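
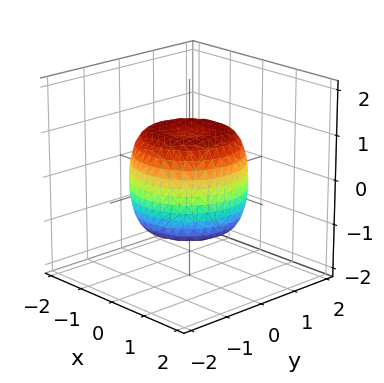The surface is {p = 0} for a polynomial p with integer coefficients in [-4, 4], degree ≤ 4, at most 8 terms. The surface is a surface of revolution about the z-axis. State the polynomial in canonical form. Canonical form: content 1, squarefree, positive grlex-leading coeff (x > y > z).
x^4 + 2*x^2*y^2 + y^4 - x^2 - y^2 + z^2 - 1

First, the degree is 4 — the shape is more complex than any degree-3 surface.
Next, by symmetry, every cross-section ⟂ z is a circle, so x, y appear only via x² + y².
Then, from the visible intercepts: a circular section at z = 0 has radius between 1 and 2; among the integer gridlines, it crosses the z-axis at z ∈ {-1, 1}.
Finally, putting this together gives p.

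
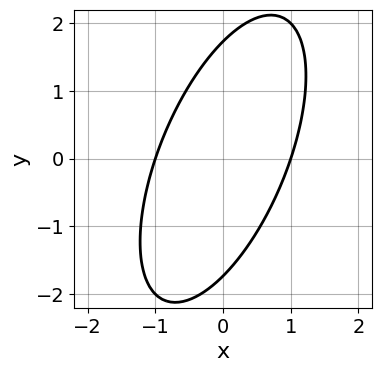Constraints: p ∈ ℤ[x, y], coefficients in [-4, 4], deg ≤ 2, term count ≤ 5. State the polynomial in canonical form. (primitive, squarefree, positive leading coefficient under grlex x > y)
The degree is 2 — no degree-1 curve has this shape.
From the visible intercepts: among the integer gridlines, it crosses the x-axis at x ∈ {-1, 1}.
Together with the visible shape, these determine p as stated.

3*x^2 - 2*x*y + y^2 - 3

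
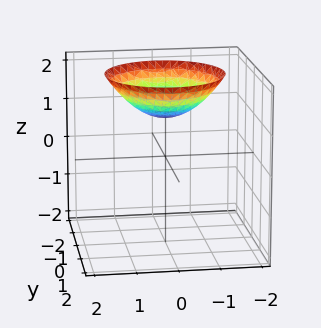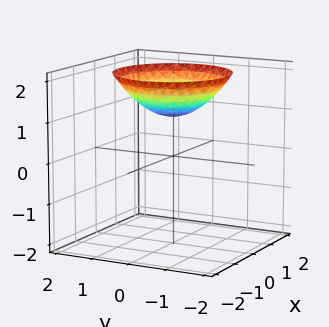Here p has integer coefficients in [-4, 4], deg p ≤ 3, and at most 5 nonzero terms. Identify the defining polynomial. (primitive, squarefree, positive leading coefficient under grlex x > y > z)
1. Degree: a generic line meets the surface in up to 2 points, so deg p = 2.
2. By symmetry, the surface is invariant under rotation about z: p = q(x² + y², z).
3. From the axis intercepts and sections: no x-intercept at any integer in the box; it misses every integer gridline on the y-axis.
4. Assembling these constraints gives the stated polynomial.

x^2 + y^2 - 2*z + 2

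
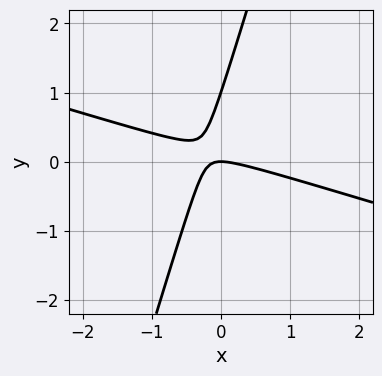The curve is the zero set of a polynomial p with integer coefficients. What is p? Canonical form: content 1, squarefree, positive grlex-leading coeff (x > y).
x^2 + 3*x*y - y^2 + y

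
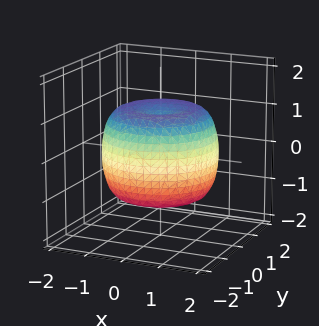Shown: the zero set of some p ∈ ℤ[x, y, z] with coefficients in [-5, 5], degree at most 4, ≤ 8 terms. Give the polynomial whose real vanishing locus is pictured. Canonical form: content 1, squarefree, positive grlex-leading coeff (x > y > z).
(a) The degree is 4 — a generic line meets the surface in up to 4 points.
(b) Symmetries: the surface is invariant under rotation about z: p = q(x² + y², z).
(c) From the visible intercepts: among the integer gridlines, it crosses the z-axis at z ∈ {-1, 1}; a circular section at z = 1 has radius between 1 and 2.
(d) Solving for integer coefficients yields p as stated.

2*x^4 + 4*x^2*y^2 + 2*y^4 - 3*x^2 - 3*y^2 + 3*z^2 - 3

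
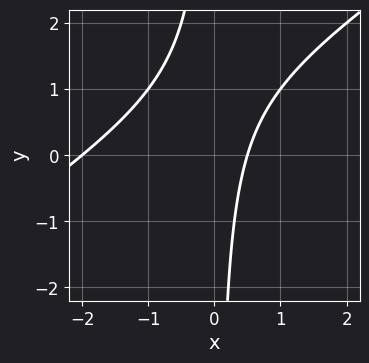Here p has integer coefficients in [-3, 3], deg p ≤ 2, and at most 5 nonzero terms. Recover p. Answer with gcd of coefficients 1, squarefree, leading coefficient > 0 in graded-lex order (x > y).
The degree is 2 — the shape is more complex than any degree-1 curve.
Reading off the gridlines: no y-intercept at any integer in the box; it crosses the x-axis at the gridline x = -2.
Assembling these constraints gives the stated polynomial.

2*x^2 - 3*x*y + 3*x - 2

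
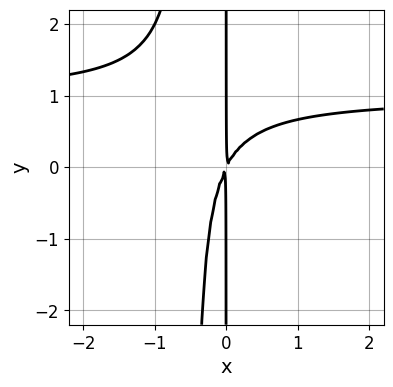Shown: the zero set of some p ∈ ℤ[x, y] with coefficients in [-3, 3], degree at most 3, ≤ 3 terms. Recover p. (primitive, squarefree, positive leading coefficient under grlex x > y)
(a) deg p = 3.
(b) From the visible intercepts: every point of the y-axis in the box is on the curve.
(c) Assembling these constraints gives the stated polynomial.

2*x^2*y - 2*x^2 + x*y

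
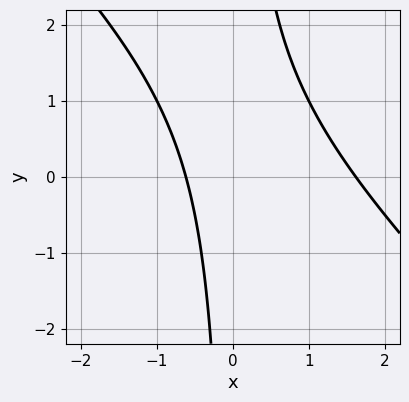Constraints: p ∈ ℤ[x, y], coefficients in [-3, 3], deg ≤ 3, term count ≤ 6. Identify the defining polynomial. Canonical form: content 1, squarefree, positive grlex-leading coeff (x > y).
x^2 + x*y - x - 1

(a) Degree: no degree-1 curve has this shape, so deg p = 2.
(b) From the axis intercepts and sections: the curve avoids every integer y-axis point in the box.
(c) Matching integer coefficients to the picture gives p.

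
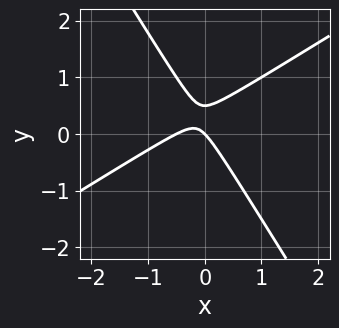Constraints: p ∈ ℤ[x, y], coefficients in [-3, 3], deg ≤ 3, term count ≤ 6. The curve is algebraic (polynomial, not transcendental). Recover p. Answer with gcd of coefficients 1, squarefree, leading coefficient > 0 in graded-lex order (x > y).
1. deg p = 2.
2. Checking where it meets the axes: one x-axis crossing is at x = 0; it crosses the y-axis at the gridline y = 0.
3. Fitting integer coefficients to these (and the overall shape) gives p.

2*x^2 - 2*x*y - 2*y^2 + x + y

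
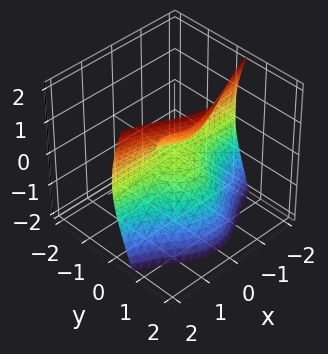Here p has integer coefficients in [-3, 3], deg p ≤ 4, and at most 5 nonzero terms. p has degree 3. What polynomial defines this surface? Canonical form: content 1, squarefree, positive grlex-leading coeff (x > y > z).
3*x^2*y + y^3 + y*z^2 - 2*z^2 + z

Degree: a generic line meets the surface in up to 3 points, so deg p = 3.
Observable constraints: it crosses the y-axis at the gridline y = 0; every point of the x-axis in the box is on the surface.
Fitting integer coefficients to these (and the overall shape) gives p.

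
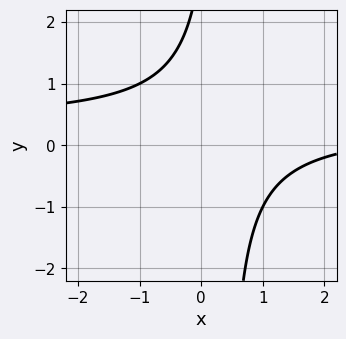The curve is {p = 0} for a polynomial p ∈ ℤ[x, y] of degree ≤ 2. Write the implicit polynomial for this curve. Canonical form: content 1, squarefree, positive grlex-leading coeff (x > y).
1. deg p = 2.
2. From the axis intercepts and sections: no x-intercept at any integer in the box; it misses every integer gridline on the y-axis.
3. Assembling these constraints gives the stated polynomial.

3*x*y - x - y + 3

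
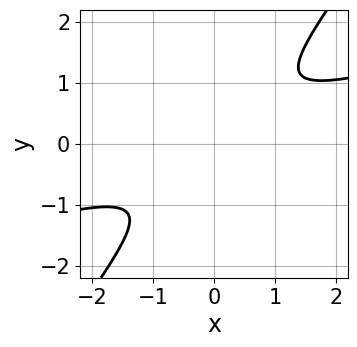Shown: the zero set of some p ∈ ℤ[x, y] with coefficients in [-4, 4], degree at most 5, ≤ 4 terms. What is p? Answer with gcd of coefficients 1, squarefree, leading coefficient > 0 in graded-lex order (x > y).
The degree is 4 — no degree-3 curve has this shape.
The integer polynomial consistent with all of this is the stated p.

x^4 - 3*x^3*y + y^4 + 2*x^2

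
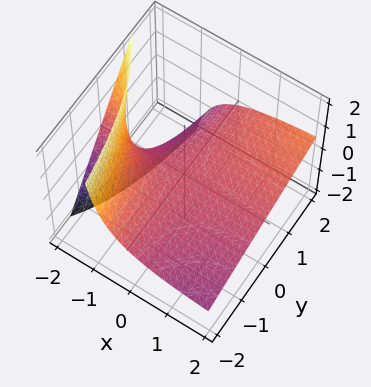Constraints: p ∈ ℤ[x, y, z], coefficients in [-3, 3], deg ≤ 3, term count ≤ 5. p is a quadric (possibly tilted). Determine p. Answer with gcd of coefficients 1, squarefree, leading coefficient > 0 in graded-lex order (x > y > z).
x*y - 2*x*z - 3*z

1. Degree: no degree-1 surface has this shape, so deg p = 2.
2. Observable constraints: every point of the x-axis in the box is on the surface; it crosses the z-axis at the gridline z = 0; the visible y-axis segment lies entirely on the surface.
3. Fitting integer coefficients to these (and the overall shape) gives p.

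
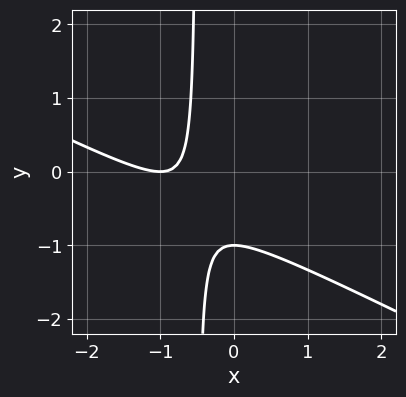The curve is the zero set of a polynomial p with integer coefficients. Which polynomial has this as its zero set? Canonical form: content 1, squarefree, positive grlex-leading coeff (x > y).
First, degree: no degree-1 curve has this shape, so deg p = 2.
Then, from the visible intercepts: one y-axis crossing is at y = -1; it meets the x-axis at x = -1 (among the integer gridlines).
Finally, matching integer coefficients to the picture gives p.

x^2 + 2*x*y + 2*x + y + 1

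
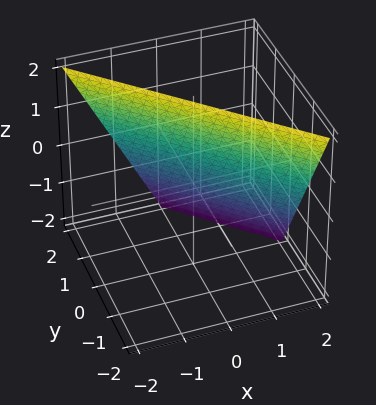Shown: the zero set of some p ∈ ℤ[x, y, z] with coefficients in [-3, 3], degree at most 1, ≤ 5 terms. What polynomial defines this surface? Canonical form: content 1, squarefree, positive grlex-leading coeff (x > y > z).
2*x + 2*y + z - 2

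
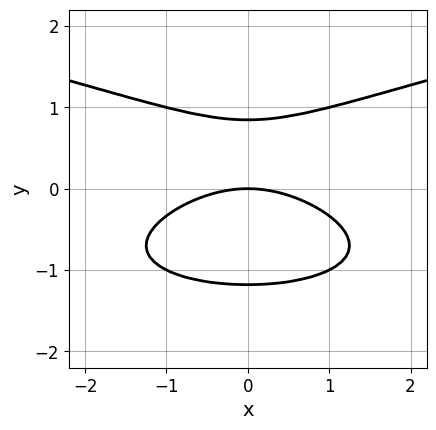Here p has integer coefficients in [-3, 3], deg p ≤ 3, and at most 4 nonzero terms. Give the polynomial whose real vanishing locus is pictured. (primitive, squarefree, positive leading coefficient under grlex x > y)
(a) deg p = 3. A generic line meets the curve in up to 3 points.
(b) Symmetries: mirror symmetry x ↦ −x ⇒ only even powers of x.
(c) Checking where it meets the axes: it meets the x-axis at x = 0 (among the integer gridlines); one y-axis crossing is at y = 0.
(d) Fitting integer coefficients to these (and the overall shape) gives p.

3*y^3 - x^2 + y^2 - 3*y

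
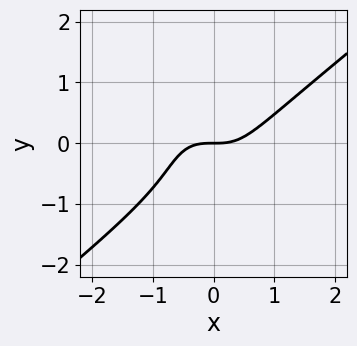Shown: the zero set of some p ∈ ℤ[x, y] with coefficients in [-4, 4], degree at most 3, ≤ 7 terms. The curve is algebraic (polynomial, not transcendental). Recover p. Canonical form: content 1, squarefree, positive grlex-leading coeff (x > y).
(a) deg p = 3.
(b) Reading off the gridlines: it crosses the x-axis at the gridline x = 0; it meets the y-axis at y = 0 (among the integer gridlines).
(c) Fitting integer coefficients to these (and the overall shape) gives p.

3*x^3 - 3*x*y^2 - 2*y^3 - 3*y^2 - 3*y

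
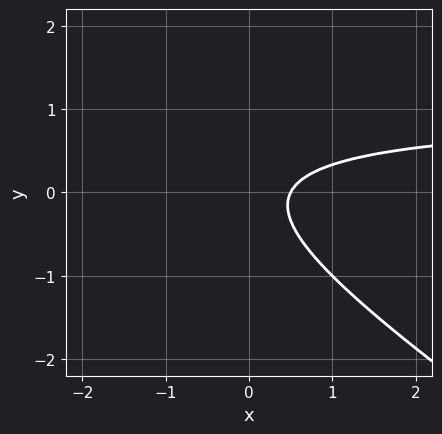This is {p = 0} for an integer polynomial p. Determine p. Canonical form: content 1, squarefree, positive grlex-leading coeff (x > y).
2*x*y + 3*y^2 - 2*x + 1

1. The degree is 2 — the shape is more complex than any degree-1 curve.
2. Observable constraints: the curve avoids every integer y-axis point in the box.
3. Assembling these constraints gives the stated polynomial.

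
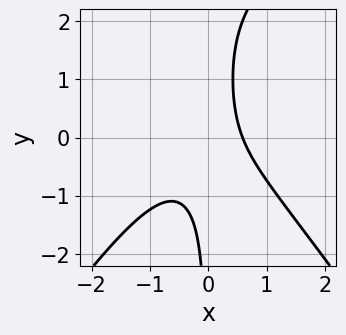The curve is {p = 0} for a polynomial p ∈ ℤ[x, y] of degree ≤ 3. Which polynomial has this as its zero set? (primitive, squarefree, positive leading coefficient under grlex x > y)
2*x^3 - x*y^2 + 2*x*y + x - 1

(a) The degree is 3 — no degree-2 curve has this shape.
(b) From the axis intercepts and sections: no y-intercept at any integer in the box.
(c) Fitting integer coefficients to these (and the overall shape) gives p.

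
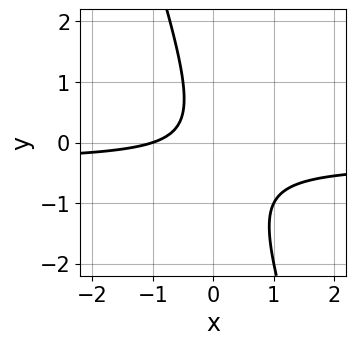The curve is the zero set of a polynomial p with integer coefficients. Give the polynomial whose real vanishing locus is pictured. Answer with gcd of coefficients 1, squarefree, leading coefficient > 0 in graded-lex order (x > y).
1. Degree: the shape is more complex than any degree-1 curve, so deg p = 2.
2. From the axis intercepts and sections: it meets the x-axis at x = -1 (among the integer gridlines); no y-intercept at any integer in the box.
3. The integer polynomial consistent with all of this is the stated p.

3*x*y + y^2 + x + 1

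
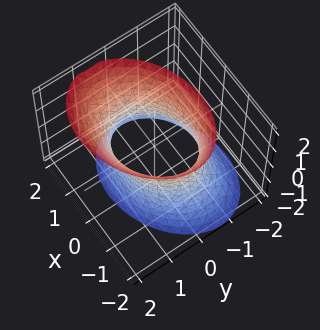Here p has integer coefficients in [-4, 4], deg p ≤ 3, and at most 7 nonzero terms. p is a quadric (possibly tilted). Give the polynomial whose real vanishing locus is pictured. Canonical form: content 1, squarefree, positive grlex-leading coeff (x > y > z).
2*x^2 - x*y + 3*y^2 - y*z - z^2 - 3

First, the degree is 2 — the shape is more complex than any degree-1 surface.
Then, from the visible intercepts: the surface avoids every integer z-axis point in the box; the y-axis gridline crossings are at y ∈ {-1, 1}.
Finally, together with the visible shape, these determine p as stated.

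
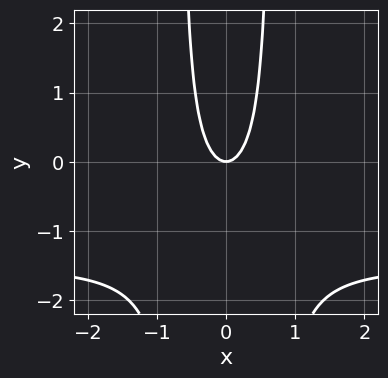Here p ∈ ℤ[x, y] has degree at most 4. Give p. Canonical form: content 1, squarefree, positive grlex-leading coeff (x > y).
2*x^2*y + 3*x^2 - y

The degree is 3 — the shape is more complex than any degree-2 curve.
Symmetries: the x ↦ −x reflection is a symmetry, so x appears only in even powers.
Against the integer gridlines: it crosses the x-axis at the gridline x = 0; it crosses the y-axis at the gridline y = 0.
Assembling these constraints gives the stated polynomial.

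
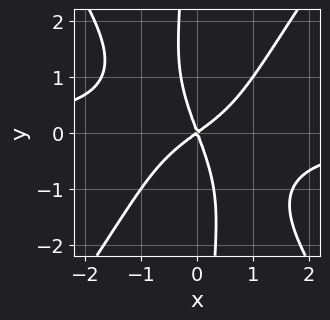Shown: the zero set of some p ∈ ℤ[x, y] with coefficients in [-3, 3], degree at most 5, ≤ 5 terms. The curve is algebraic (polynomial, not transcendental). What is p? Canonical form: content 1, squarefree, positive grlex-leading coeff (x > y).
(a) Degree: no degree-3 curve has this shape, so deg p = 4.
(b) Against the integer gridlines: one x-axis crossing is at x = 0; it crosses the y-axis at the gridline y = 0.
(c) Assembling these constraints gives the stated polynomial.

2*x^3*y - x*y^3 + 2*x^2 - 2*x*y - y^2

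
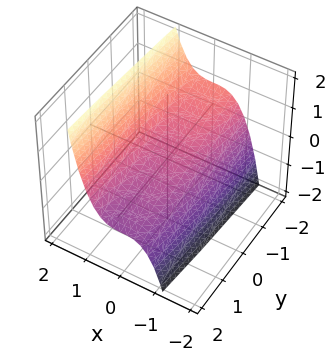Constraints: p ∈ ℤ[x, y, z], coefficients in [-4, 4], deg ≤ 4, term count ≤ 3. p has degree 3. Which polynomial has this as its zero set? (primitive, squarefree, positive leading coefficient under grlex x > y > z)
3*x^3 - y - 3*z

1. Degree: no degree-2 surface has this shape, so deg p = 3.
2. Checking where it meets the axes: it meets the x-axis at x = 0 (among the integer gridlines); it meets the y-axis at y = 0 (among the integer gridlines); one z-axis crossing is at z = 0.
3. Assembling these constraints gives the stated polynomial.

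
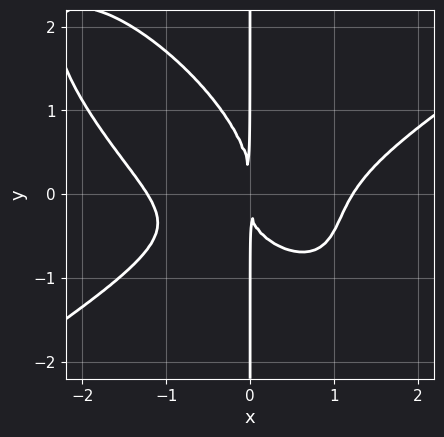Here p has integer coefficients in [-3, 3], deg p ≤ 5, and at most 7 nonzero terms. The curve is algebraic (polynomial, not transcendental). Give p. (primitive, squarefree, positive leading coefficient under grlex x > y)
2*x^4 - 3*x^2*y^2 - 3*x*y^3 - 3*x^2*y - 3*x^2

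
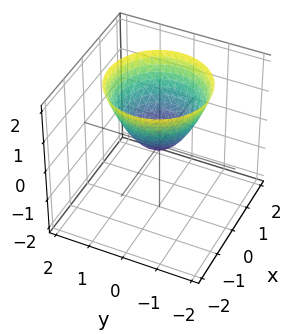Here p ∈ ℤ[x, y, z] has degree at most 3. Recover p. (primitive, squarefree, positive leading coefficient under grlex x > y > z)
x^2 + y^2 - z

(a) The degree is 2 — a single bowl opening along one axis; a quadric.
(b) Symmetries: the z-axis is an axis of rotation, so x and y enter only as x² + y².
(c) Observable constraints: one z-axis crossing is at z = 0; a circular section at z = 2 has radius between 1 and 2; it crosses the y-axis at the gridline y = 0; it crosses the x-axis at the gridline x = 0.
(d) Matching integer coefficients to the picture gives p.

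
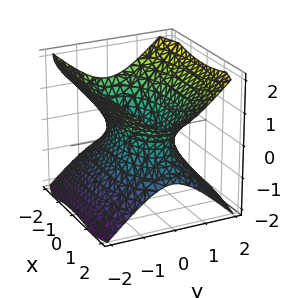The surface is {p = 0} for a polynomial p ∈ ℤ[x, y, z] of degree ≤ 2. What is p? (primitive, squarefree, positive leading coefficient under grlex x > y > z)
x^2 + 3*y^2 - 3*z^2 - 2

(a) The degree is 2 — one connected sheet with a waist; a quadric.
(b) Symmetries: mirror symmetry y ↦ −y ⇒ only even powers of y; it's symmetric under z → −z, forcing even powers of z; it's symmetric under x → −x, forcing even powers of x.
(c) Reading off the gridlines: the surface avoids every integer z-axis point in the box.
(d) Putting this together gives p.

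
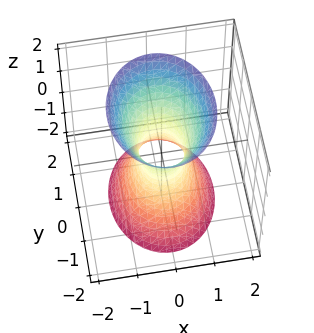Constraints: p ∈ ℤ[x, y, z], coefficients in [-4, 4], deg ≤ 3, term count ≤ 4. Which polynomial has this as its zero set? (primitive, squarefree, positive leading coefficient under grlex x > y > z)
(a) Degree: one connected sheet with a waist; a quadric, so deg p = 2.
(b) Symmetries: mirror symmetry y ↦ −y ⇒ only even powers of y; the x ↦ −x reflection is a symmetry, so x appears only in even powers; it's symmetric under z → −z, forcing even powers of z.
(c) From the axis intercepts and sections: the surface avoids every integer z-axis point in the box.
(d) These observations pin down the coefficients.

3*x^2 + 2*y^2 - z^2 - 1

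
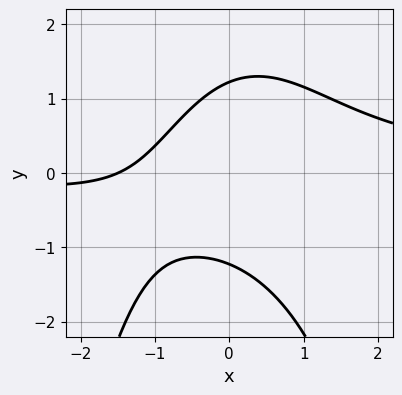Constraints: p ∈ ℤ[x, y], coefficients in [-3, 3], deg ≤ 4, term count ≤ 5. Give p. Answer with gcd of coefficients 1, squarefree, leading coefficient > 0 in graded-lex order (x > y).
2*x^2*y + 2*y^2 - 2*x - 3

deg p = 3. A generic line meets the curve in up to 3 points.
The integer polynomial consistent with all of this is the stated p.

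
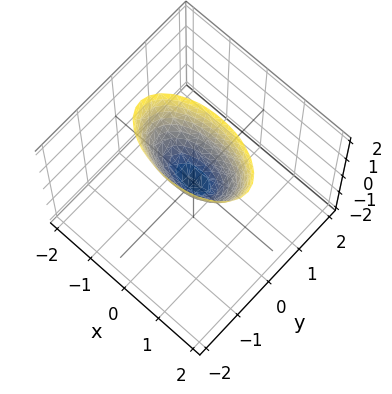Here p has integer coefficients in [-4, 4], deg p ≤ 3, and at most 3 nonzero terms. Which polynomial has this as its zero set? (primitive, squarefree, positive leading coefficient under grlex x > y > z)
x^2 + 3*y^2 - z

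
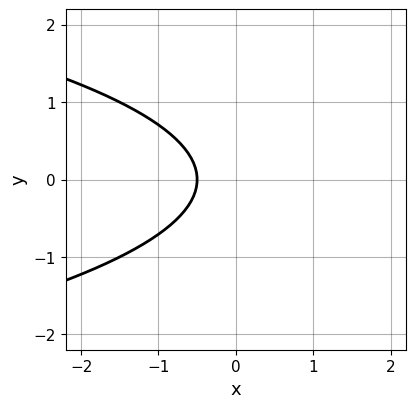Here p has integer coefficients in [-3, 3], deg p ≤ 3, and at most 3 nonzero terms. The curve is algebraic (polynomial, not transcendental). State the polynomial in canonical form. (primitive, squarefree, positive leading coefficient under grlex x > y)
2*y^2 + 2*x + 1

1. Degree: a generic line meets the curve in up to 2 points, so deg p = 2.
2. Symmetries: it's symmetric under y → −y, forcing even powers of y.
3. Against the integer gridlines: the curve avoids every integer y-axis point in the box.
4. These observations pin down the coefficients.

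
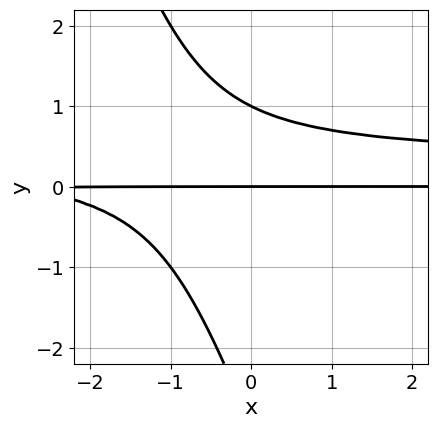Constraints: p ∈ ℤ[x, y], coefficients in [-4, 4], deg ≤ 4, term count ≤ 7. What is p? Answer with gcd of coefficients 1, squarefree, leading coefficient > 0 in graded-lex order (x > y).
(a) deg p = 3. The shape is more complex than any degree-2 curve.
(b) From the visible intercepts: the y-axis gridline crossings are at y ∈ {0, 1}; every point of the x-axis in the box is on the curve.
(c) Matching integer coefficients to the picture gives p.

3*x*y^2 + y^3 - x*y + 2*y^2 - 3*y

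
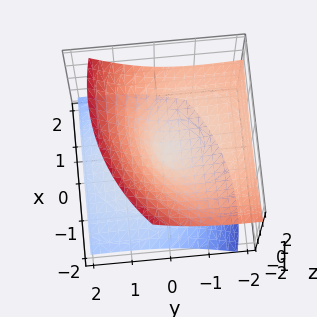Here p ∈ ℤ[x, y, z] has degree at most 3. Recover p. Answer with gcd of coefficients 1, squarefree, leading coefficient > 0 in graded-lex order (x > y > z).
1. The picture has 2 separate pieces.
2. Degree: no degree-1 surface has this shape, so deg p = 2.
3. Against the integer gridlines: it crosses the y-axis at the gridline y = 0; it meets the x-axis at x = 0 (among the integer gridlines); it meets the z-axis at z = 0 (among the integer gridlines).
4. These observations pin down the coefficients.

x^2 - x*z + y^2 + 3*y*z - 3*z^2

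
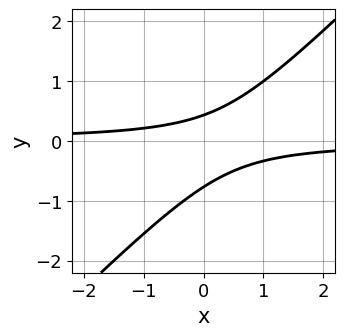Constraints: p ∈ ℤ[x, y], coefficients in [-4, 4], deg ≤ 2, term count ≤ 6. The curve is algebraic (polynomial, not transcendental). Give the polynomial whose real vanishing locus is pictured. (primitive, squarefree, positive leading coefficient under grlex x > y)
deg p = 2. A generic line meets the curve in up to 2 points.
From the axis intercepts and sections: it misses every integer gridline on the x-axis.
Solving for integer coefficients yields p as stated.

3*x*y - 3*y^2 - y + 1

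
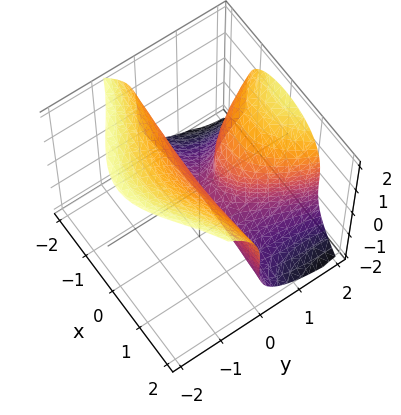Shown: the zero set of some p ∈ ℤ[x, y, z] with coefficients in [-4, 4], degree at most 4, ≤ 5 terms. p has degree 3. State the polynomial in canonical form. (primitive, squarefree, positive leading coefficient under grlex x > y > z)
2*x^2*y + z^3 - 2*y^2 + y

First, deg p = 3. The shape is more complex than any degree-2 surface.
Next, from the visible intercepts: the visible x-axis segment lies entirely on the surface; it crosses the y-axis at the gridline y = 0; one z-axis crossing is at z = 0.
Finally, fitting integer coefficients to these (and the overall shape) gives p.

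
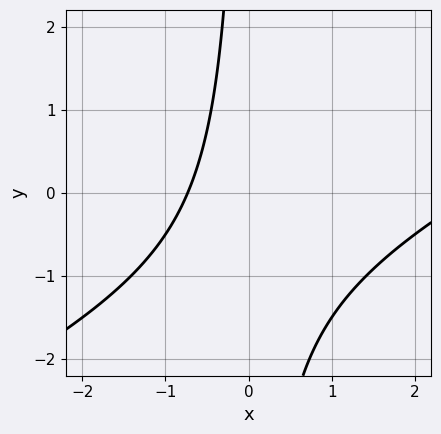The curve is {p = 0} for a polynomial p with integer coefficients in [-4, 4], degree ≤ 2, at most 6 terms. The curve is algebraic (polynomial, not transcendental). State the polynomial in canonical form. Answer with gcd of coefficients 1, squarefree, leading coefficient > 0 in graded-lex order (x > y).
x^2 - 2*x*y - 2*x - 2

Degree: no degree-1 curve has this shape, so deg p = 2.
From the axis intercepts and sections: the curve avoids every integer y-axis point in the box.
The integer polynomial consistent with all of this is the stated p.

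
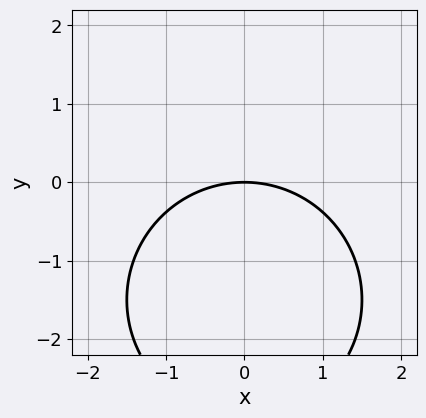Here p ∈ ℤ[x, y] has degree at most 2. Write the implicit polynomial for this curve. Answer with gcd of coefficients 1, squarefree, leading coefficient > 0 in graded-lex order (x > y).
1. deg p = 2. No degree-1 curve has this shape.
2. Symmetries: the x ↦ −x reflection is a symmetry, so x appears only in even powers.
3. Observable constraints: it crosses the y-axis at the gridline y = 0; it crosses the x-axis at the gridline x = 0.
4. Solving for integer coefficients yields p as stated.

x^2 + y^2 + 3*y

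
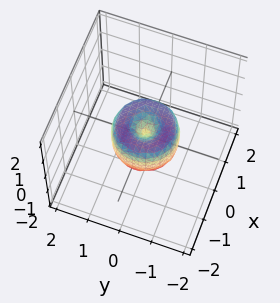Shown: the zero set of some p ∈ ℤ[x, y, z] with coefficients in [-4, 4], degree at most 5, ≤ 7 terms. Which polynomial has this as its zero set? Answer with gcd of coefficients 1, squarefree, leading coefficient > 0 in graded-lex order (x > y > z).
(a) Degree: the shape is more complex than any degree-3 surface, so deg p = 4.
(b) Symmetry: every cross-section ⟂ z is a circle, so x, y appear only via x² + y².
(c) Against the integer gridlines: a circular section at z = 0 has radius exactly 1; the x-axis gridline crossings are at x ∈ {-1, 0, 1}; it crosses the z-axis at the gridline z = 0; the y-axis gridline crossings are at y ∈ {-1, 0, 1}.
(d) These observations pin down the coefficients.

2*x^4 + 4*x^2*y^2 + 2*y^4 - 2*x^2 - 2*y^2 + z^2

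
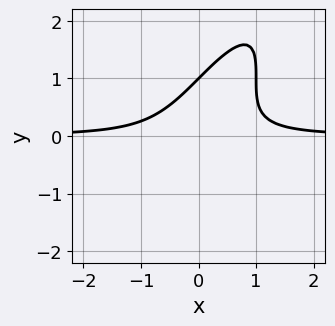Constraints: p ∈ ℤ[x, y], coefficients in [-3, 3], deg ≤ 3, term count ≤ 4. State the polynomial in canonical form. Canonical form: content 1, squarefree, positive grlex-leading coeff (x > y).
3*x^2*y - 3*x*y^2 + y^3 - 1

Degree: no degree-2 curve has this shape, so deg p = 3.
Observable constraints: it crosses the y-axis at the gridline y = 1; the curve avoids every integer x-axis point in the box.
Matching integer coefficients to the picture gives p.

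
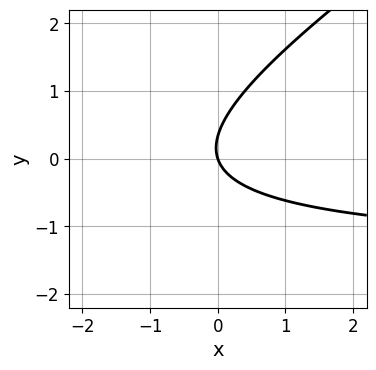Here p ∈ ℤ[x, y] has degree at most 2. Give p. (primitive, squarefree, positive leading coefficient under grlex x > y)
2*x*y - 3*y^2 + 3*x + y

deg p = 2. The shape is more complex than any degree-1 curve.
Reading off the gridlines: it crosses the x-axis at the gridline x = 0; it meets the y-axis at y = 0 (among the integer gridlines).
Together with the visible shape, these determine p as stated.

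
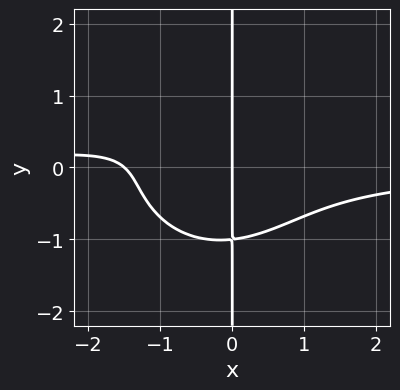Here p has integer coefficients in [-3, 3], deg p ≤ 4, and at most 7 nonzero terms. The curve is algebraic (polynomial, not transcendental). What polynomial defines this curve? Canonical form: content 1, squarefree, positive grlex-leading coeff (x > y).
3*x^3*y + 3*x*y^3 + 3*x^2*y + 2*x^2 + 3*x

1. deg p = 4. No degree-3 curve has this shape.
2. Observable constraints: one x-axis crossing is at x = 0; every point of the y-axis in the box is on the curve.
3. Together with the visible shape, these determine p as stated.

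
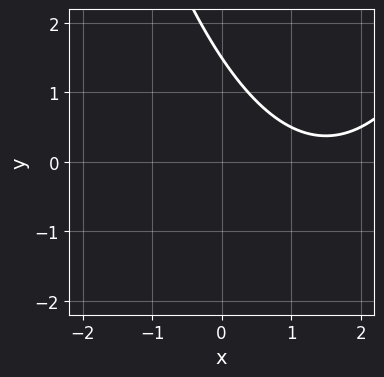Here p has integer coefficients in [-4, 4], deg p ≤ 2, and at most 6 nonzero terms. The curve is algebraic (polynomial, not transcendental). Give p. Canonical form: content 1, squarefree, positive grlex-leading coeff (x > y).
1. The degree is 2 — a generic line meets the curve in up to 2 points.
2. From the axis intercepts and sections: it misses every integer gridline on the x-axis.
3. Fitting integer coefficients to these (and the overall shape) gives p.

x^2 - 3*x - 2*y + 3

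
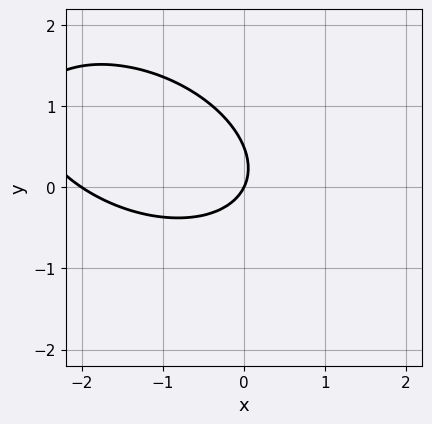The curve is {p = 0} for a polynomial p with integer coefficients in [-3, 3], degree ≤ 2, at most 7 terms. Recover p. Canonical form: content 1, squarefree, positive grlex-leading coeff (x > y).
x^2 + x*y + 2*y^2 + 2*x - y

(a) deg p = 2. No degree-1 curve has this shape.
(b) Reading off the gridlines: it meets the y-axis at y = 0 (among the integer gridlines); the x-axis gridline crossings are at x ∈ {-2, 0}.
(c) Together with the visible shape, these determine p as stated.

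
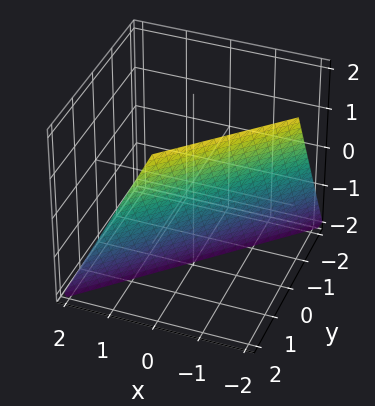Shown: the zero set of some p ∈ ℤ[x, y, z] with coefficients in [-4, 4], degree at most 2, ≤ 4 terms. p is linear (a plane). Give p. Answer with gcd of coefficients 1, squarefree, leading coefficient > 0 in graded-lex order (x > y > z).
2*x - 2*y + z + 2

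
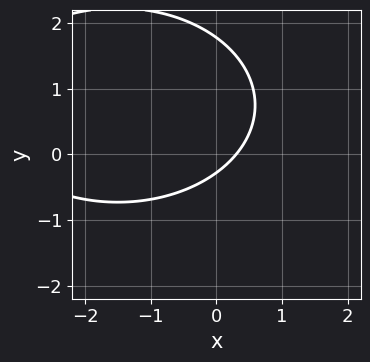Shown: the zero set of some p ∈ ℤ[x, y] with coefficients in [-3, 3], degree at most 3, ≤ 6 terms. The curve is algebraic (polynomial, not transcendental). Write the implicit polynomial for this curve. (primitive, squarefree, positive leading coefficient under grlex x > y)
x^2 + 2*y^2 + 3*x - 3*y - 1

1. deg p = 2.
2. The integer polynomial consistent with all of this is the stated p.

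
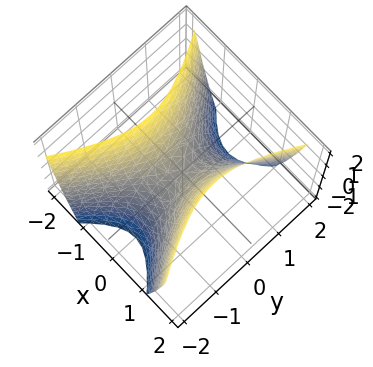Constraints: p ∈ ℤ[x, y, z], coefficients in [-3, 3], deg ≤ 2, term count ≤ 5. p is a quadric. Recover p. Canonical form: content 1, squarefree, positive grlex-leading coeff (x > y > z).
2*x^2 - y^2 - z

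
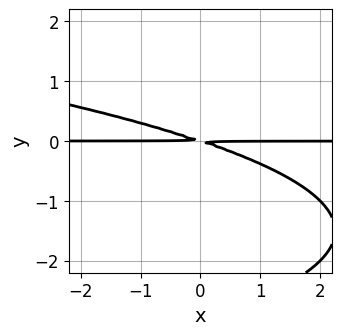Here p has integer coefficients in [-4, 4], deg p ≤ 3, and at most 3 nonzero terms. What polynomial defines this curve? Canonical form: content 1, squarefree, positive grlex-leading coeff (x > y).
First, deg p = 3. A generic line meets the curve in up to 3 points.
Then, from the visible intercepts: every point of the x-axis in the box is on the curve.
Finally, solving for integer coefficients yields p as stated.

y^3 + x*y + 3*y^2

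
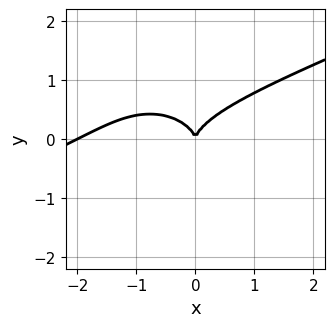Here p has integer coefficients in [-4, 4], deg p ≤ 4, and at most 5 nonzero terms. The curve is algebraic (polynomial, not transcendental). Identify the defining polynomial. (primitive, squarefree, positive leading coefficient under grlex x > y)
x^3 - 2*x^2*y - 3*y^3 + 2*x^2

The degree is 3 — a generic line meets the curve in up to 3 points.
From the axis intercepts and sections: among the integer gridlines, it crosses the x-axis at x ∈ {-2, 0}; one y-axis crossing is at y = 0.
Matching integer coefficients to the picture gives p.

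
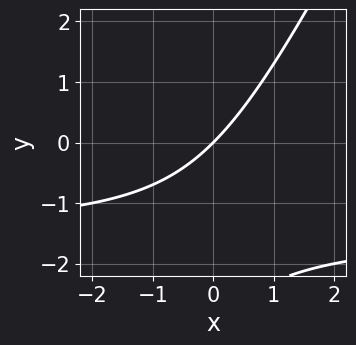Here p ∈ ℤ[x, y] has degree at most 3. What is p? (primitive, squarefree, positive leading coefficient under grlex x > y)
2*x*y - y^2 + 3*x - 3*y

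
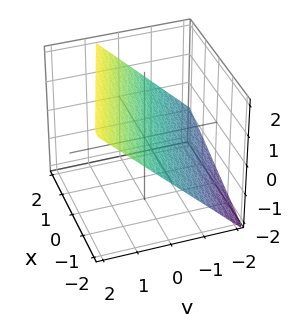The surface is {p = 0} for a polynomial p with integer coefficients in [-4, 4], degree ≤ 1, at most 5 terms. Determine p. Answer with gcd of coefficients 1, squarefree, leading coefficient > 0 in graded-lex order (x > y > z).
1. deg p = 1. Every cross-section is a straight line — this is a plane.
2. Checking where it meets the axes: it meets the x-axis at x = -2 (among the integer gridlines).
3. Solving for integer coefficients yields p as stated.

x + 3*y - 3*z + 2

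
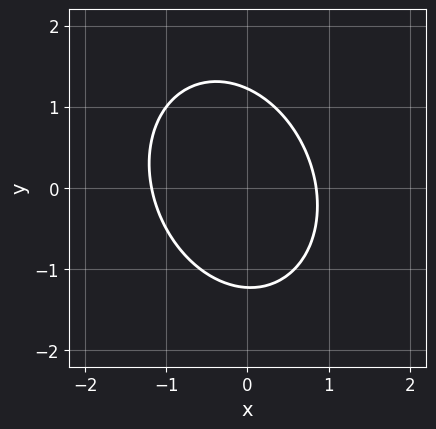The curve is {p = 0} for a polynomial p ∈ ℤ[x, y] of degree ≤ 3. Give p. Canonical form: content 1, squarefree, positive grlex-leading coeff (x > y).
3*x^2 + x*y + 2*y^2 + x - 3

First, deg p = 2. The shape is more complex than any degree-1 curve.
Finally, putting this together gives p.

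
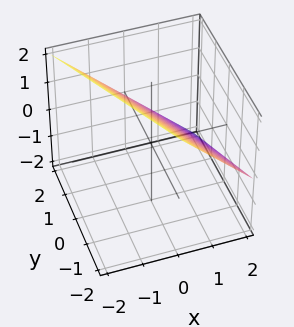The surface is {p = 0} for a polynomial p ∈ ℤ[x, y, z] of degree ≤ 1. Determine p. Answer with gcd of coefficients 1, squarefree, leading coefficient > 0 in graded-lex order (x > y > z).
(a) The degree is 1 — every cross-section is a straight line — this is a plane.
(b) From the visible intercepts: it crosses the x-axis at the gridline x = 1; one y-axis crossing is at y = 2; it meets the z-axis at z = 1 (among the integer gridlines).
(c) Fitting integer coefficients to these (and the overall shape) gives p.

2*x + y + 2*z - 2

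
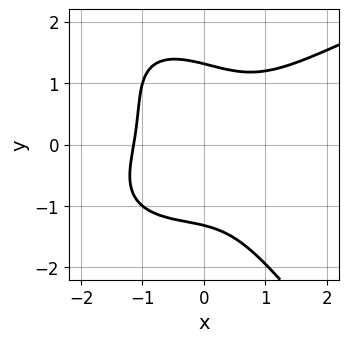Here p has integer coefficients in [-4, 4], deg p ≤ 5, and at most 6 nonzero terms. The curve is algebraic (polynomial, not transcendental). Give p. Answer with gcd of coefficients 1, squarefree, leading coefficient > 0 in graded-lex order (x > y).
First, the degree is 4 — the shape is more complex than any degree-3 curve.
Finally, putting this together gives p.

x*y^3 + y^4 - 2*x^3 + x^2*y - 3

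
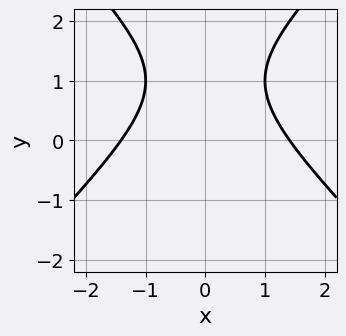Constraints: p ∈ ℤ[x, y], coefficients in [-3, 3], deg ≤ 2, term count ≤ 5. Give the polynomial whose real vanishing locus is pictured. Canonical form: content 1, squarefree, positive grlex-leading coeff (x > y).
1. The degree is 2 — the shape is more complex than any degree-1 curve.
2. Symmetries: it's symmetric under x → −x, forcing even powers of x.
3. From the axis intercepts and sections: it misses every integer gridline on the y-axis.
4. Together with the visible shape, these determine p as stated.

x^2 - y^2 + 2*y - 2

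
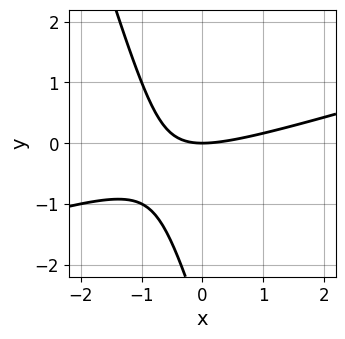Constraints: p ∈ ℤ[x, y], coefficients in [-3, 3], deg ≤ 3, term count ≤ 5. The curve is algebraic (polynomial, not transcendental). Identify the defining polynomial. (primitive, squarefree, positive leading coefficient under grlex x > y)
x^2 - 3*x*y - y^2 - 3*y

1. deg p = 2.
2. Reading off the gridlines: one x-axis crossing is at x = 0; it meets the y-axis at y = 0 (among the integer gridlines).
3. Matching integer coefficients to the picture gives p.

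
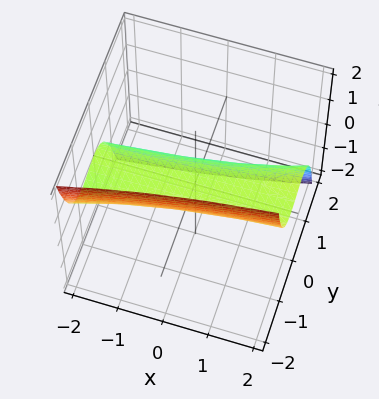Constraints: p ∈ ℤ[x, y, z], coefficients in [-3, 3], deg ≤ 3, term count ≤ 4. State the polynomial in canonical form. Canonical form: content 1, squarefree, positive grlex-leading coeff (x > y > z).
(a) The degree is 3 — the shape is more complex than any degree-2 surface.
(b) Checking where it meets the axes: one z-axis crossing is at z = 0; it meets the y-axis at y = 0 (among the integer gridlines); every point of the x-axis in the box is on the surface.
(c) Assembling these constraints gives the stated polynomial.

x*y^2 - 2*y^3 - 3*z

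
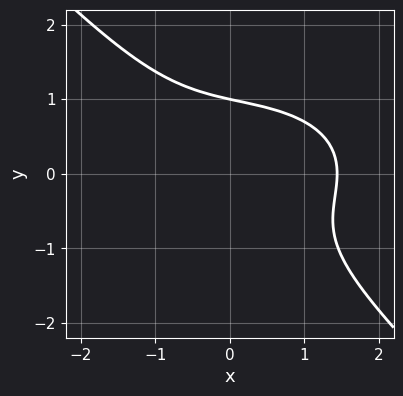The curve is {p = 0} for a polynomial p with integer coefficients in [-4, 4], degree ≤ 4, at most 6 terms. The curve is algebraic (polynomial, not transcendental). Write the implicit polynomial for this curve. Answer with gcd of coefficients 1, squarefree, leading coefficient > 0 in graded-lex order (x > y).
x^3 + 2*x*y^2 + 3*y^3 - 3

1. deg p = 3.
2. Against the integer gridlines: one y-axis crossing is at y = 1.
3. Solving for integer coefficients yields p as stated.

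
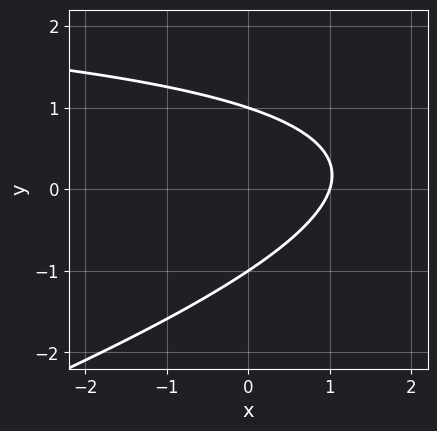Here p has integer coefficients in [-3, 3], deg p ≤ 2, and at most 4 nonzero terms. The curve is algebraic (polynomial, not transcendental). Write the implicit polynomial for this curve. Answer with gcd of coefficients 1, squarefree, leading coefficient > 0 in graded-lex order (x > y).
x*y - 3*y^2 - 3*x + 3

deg p = 2.
From the axis intercepts and sections: the y-axis gridline crossings are at y ∈ {-1, 1}; it meets the x-axis at x = 1 (among the integer gridlines).
The integer polynomial consistent with all of this is the stated p.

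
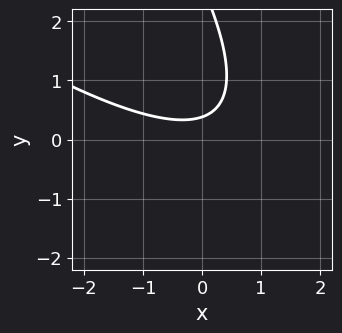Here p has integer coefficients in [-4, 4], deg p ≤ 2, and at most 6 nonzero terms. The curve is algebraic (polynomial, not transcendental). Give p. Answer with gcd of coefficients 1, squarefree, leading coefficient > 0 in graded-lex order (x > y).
x^2 + 2*x*y + y^2 - 3*y + 1

deg p = 2. No degree-1 curve has this shape.
From the visible intercepts: no x-intercept at any integer in the box.
These observations pin down the coefficients.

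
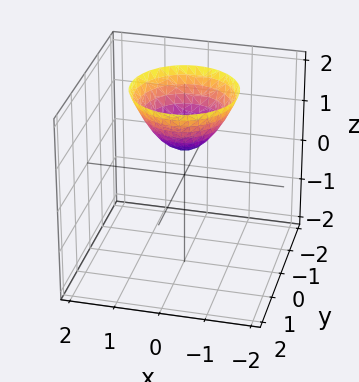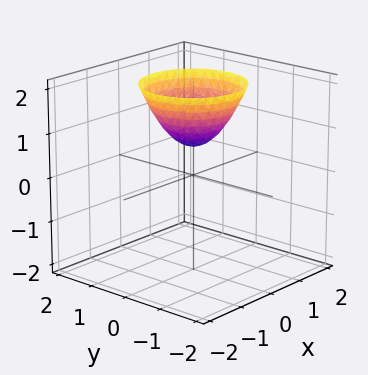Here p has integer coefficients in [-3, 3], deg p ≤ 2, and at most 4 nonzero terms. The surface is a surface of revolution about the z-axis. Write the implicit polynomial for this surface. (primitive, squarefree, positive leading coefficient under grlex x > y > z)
deg p = 2.
By symmetry, the z-axis is an axis of rotation, so x and y enter only as x² + y².
From the axis intercepts and sections: it misses every integer gridline on the x-axis; no y-intercept at any integer in the box; a circular section at z = 2 has radius between 1 and 2.
Matching integer coefficients to the picture gives p.

3*x^2 + 3*y^2 - 3*z + 2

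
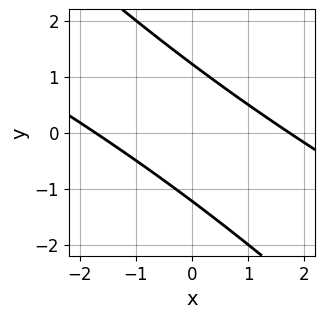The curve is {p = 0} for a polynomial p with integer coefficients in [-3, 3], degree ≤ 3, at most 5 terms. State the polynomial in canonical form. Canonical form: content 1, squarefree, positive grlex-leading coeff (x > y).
First, deg p = 2. No degree-1 curve has this shape.
Finally, the integer polynomial consistent with all of this is the stated p.

x^2 + 3*x*y + 2*y^2 - 3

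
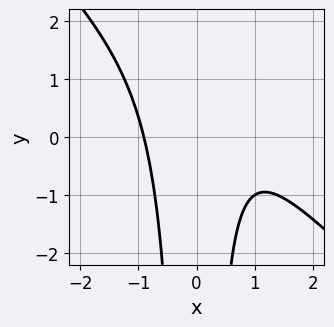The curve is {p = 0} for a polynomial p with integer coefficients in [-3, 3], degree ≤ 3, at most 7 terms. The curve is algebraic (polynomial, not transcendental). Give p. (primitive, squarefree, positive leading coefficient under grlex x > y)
The degree is 3 — the shape is more complex than any degree-2 curve.
Observable constraints: the curve avoids every integer y-axis point in the box.
The integer polynomial consistent with all of this is the stated p.

3*x^3 + 3*x^2*y - 2*x^2 - x + 3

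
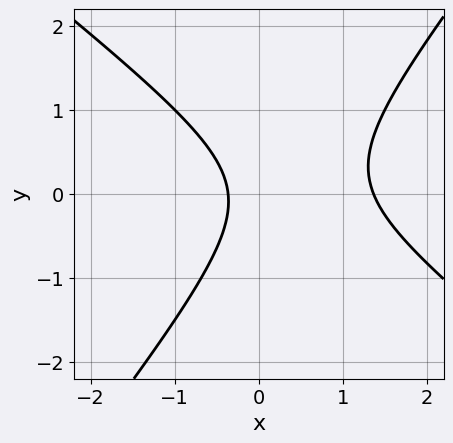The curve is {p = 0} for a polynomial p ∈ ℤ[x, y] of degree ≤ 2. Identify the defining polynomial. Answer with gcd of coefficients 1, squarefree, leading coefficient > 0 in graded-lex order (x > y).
1. Degree: a generic line meets the curve in up to 2 points, so deg p = 2.
2. From the axis intercepts and sections: the curve avoids every integer y-axis point in the box.
3. Together with the visible shape, these determine p as stated.

2*x^2 + x*y - 2*y^2 - 2*x - 1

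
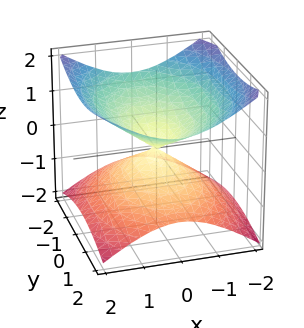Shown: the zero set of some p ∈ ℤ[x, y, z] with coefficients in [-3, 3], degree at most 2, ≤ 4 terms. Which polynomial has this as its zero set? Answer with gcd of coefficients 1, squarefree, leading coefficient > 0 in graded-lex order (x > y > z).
2*x^2 + y^2 - 3*z^2

(a) deg p = 2. Two nappes meeting at a single point; a quadric.
(b) Symmetries: it's symmetric under z → −z, forcing even powers of z; the x ↦ −x reflection is a symmetry, so x appears only in even powers; mirror symmetry y ↦ −y ⇒ only even powers of y.
(c) From the axis intercepts and sections: it meets the y-axis at y = 0 (among the integer gridlines); it crosses the x-axis at the gridline x = 0.
(d) Together with the visible shape, these determine p as stated.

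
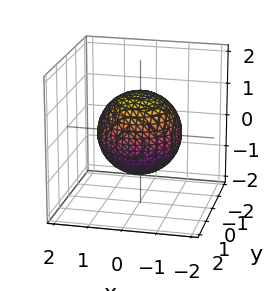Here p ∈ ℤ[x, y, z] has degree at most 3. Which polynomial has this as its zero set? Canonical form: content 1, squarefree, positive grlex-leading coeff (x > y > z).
1. Degree: a generic line meets the surface in up to 2 points, so deg p = 2.
2. Symmetry: every cross-section ⟂ z is a circle, so x, y appear only via x² + y².
3. Reading off the gridlines: a circular section at z = 1 has radius between 0 and 1.
4. Assembling these constraints gives the stated polynomial.

2*x^2 + 2*y^2 + 2*z^2 - 3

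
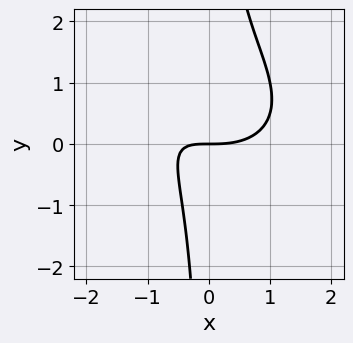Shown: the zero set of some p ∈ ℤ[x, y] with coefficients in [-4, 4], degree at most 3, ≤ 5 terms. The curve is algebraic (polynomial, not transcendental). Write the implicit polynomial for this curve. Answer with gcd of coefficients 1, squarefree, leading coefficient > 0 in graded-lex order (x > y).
1. The degree is 3 — the shape is more complex than any degree-2 curve.
2. Observable constraints: it crosses the y-axis at the gridline y = 0; it meets the x-axis at x = 0 (among the integer gridlines).
3. Putting this together gives p.

x^3 + x^2*y + 2*x*y^2 - 2*x*y - 2*y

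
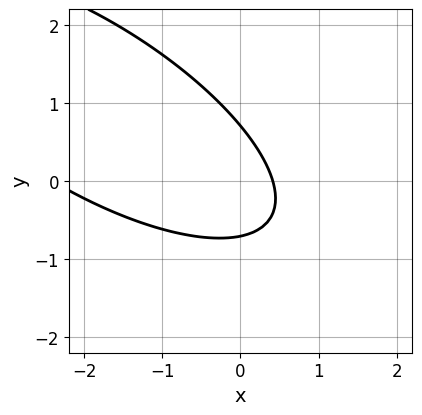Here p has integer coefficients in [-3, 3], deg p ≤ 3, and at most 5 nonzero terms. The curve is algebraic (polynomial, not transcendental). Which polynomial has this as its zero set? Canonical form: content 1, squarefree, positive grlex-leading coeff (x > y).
x^2 + 2*x*y + 2*y^2 + 2*x - 1

(a) The degree is 2 — the shape is more complex than any degree-1 curve.
(b) Putting this together gives p.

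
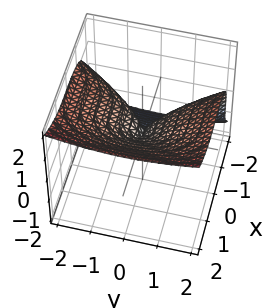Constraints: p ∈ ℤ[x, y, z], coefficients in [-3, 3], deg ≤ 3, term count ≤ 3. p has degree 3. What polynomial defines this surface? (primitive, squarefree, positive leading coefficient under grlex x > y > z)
The degree is 3 — the shape is more complex than any degree-2 surface.
Reading off the gridlines: it crosses the y-axis at the gridline y = 0; one z-axis crossing is at z = 0; one x-axis crossing is at x = 0.
Putting this together gives p.

x^3 - 2*z^3 + y^2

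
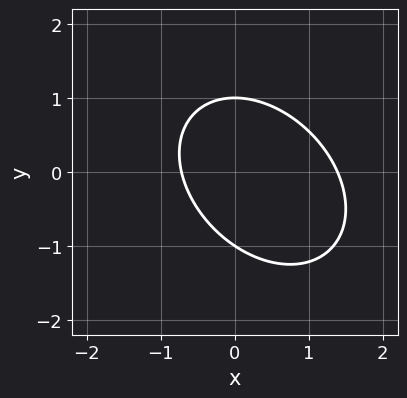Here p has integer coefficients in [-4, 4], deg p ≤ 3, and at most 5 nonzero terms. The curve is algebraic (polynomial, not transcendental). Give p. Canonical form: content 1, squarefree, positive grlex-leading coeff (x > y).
1. deg p = 2.
2. Against the integer gridlines: among the integer gridlines, it crosses the y-axis at y ∈ {-1, 1}.
3. Fitting integer coefficients to these (and the overall shape) gives p.

3*x^2 + 2*x*y + 3*y^2 - 2*x - 3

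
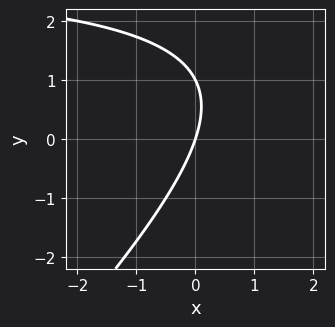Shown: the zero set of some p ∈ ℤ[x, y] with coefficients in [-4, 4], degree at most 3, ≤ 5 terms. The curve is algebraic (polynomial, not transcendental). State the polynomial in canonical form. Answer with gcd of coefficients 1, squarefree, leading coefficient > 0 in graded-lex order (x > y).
First, the degree is 2 — a generic line meets the curve in up to 2 points.
Then, from the axis intercepts and sections: among the integer gridlines, it crosses the y-axis at y ∈ {0, 1}; it meets the x-axis at x = 0 (among the integer gridlines).
Finally, putting this together gives p.

x*y - y^2 - 3*x + y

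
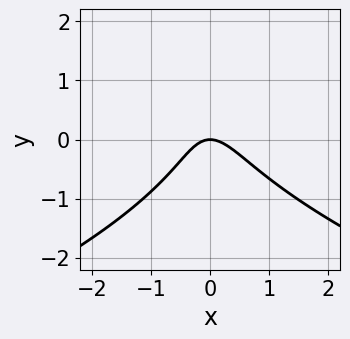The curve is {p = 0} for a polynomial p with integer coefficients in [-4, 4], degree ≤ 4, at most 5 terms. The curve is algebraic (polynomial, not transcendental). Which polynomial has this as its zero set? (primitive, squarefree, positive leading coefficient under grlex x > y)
2*y^3 + 3*x^2 + x*y - y^2 + 2*y

The degree is 3 — the shape is more complex than any degree-2 curve.
From the axis intercepts and sections: one x-axis crossing is at x = 0; one y-axis crossing is at y = 0.
Together with the visible shape, these determine p as stated.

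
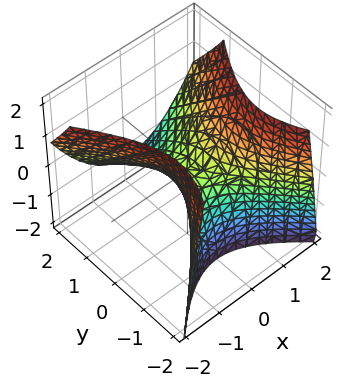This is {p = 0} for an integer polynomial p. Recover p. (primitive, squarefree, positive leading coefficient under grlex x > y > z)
3*x^2 - 2*y^2 - 2*y*z - 3*z

Degree: the shape is more complex than any degree-1 surface, so deg p = 2.
Against the integer gridlines: it crosses the z-axis at the gridline z = 0; it meets the x-axis at x = 0 (among the integer gridlines); one y-axis crossing is at y = 0.
Solving for integer coefficients yields p as stated.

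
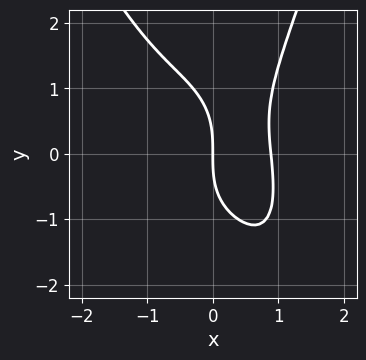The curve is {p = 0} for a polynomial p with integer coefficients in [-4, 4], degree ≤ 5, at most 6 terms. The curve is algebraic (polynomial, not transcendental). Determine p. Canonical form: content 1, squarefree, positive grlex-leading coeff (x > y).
3*x^4 + x^3*y - y^3 + x^2 - 3*x

Degree: the shape is more complex than any degree-3 curve, so deg p = 4.
Observable constraints: it meets the y-axis at y = 0 (among the integer gridlines); it meets the x-axis at x = 0 (among the integer gridlines).
Matching integer coefficients to the picture gives p.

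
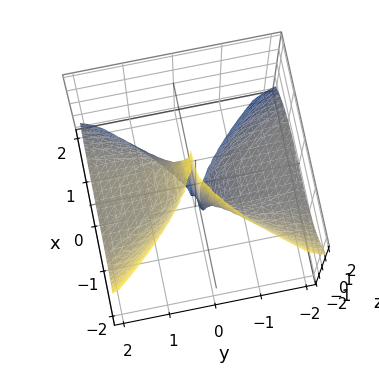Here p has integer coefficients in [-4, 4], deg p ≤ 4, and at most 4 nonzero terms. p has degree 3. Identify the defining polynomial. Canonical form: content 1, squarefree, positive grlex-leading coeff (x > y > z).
1. deg p = 3. The shape is more complex than any degree-2 surface.
2. Checking where it meets the axes: it meets the y-axis at y = 0 (among the integer gridlines); every point of the z-axis in the box is on the surface; it meets the x-axis at x = 0 (among the integer gridlines).
3. Matching integer coefficients to the picture gives p.

2*x^3 + 3*y^2*z - y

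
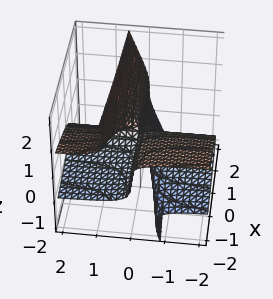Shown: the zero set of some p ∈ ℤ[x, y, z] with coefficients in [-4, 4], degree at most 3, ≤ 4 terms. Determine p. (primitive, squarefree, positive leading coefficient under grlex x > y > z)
3*y*z^2 - z^3 + x*y

deg p = 3. The shape is more complex than any degree-2 surface.
Checking where it meets the axes: every point of the y-axis in the box is on the surface; every point of the x-axis in the box is on the surface; one z-axis crossing is at z = 0.
Fitting integer coefficients to these (and the overall shape) gives p.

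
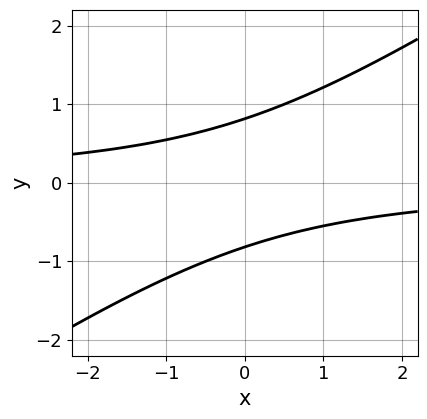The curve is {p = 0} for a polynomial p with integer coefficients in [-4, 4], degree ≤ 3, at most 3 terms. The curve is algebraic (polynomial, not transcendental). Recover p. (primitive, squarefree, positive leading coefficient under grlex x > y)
2*x*y - 3*y^2 + 2

1. The degree is 2 — the shape is more complex than any degree-1 curve.
2. Against the integer gridlines: the curve avoids every integer x-axis point in the box.
3. Matching integer coefficients to the picture gives p.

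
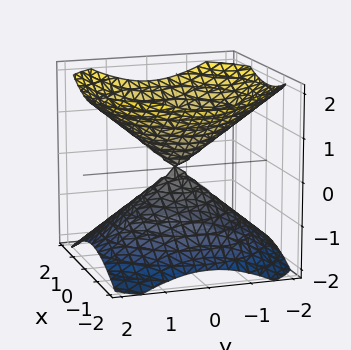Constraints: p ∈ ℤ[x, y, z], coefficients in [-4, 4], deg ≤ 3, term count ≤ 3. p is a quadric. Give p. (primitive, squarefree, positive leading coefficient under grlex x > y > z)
(a) I count 2 distinct pieces. Treating them together as one polynomial.
(b) Degree: two nappes meeting at a single point; a quadric, so deg p = 2.
(c) Symmetries: mirror symmetry z ↦ −z ⇒ only even powers of z; every cross-section ⟂ z is a circle, so x, y appear only via x² + y².
(d) Checking where it meets the axes: it meets the y-axis at y = 0 (among the integer gridlines); it meets the x-axis at x = 0 (among the integer gridlines); a circular section at z = -1 has radius between 1 and 2; one z-axis crossing is at z = 0.
(e) Putting this together gives p.

2*x^2 + 2*y^2 - 3*z^2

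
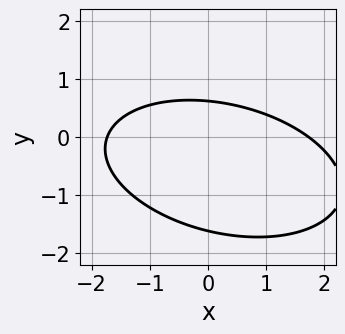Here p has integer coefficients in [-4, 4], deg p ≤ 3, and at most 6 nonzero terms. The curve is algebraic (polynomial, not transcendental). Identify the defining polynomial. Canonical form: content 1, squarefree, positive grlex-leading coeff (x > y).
x^2 + x*y + 3*y^2 + 3*y - 3

The degree is 2 — the shape is more complex than any degree-1 curve.
Matching integer coefficients to the picture gives p.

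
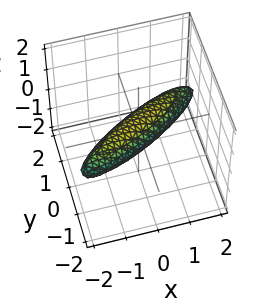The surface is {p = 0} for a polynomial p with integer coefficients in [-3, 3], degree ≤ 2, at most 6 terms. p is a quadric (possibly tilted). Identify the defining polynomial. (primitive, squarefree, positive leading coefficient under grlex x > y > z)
x^2 - 3*x*y + 3*y^2 + 3*z^2 - 1

First, the degree is 2 — a generic line meets the surface in up to 2 points.
Then, observable constraints: among the integer gridlines, it crosses the x-axis at x ∈ {-1, 1}.
Finally, fitting integer coefficients to these (and the overall shape) gives p.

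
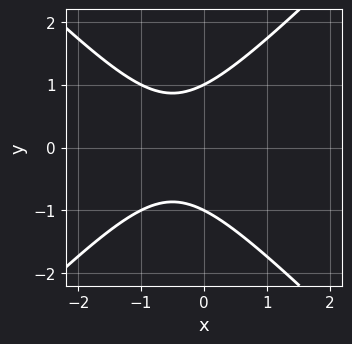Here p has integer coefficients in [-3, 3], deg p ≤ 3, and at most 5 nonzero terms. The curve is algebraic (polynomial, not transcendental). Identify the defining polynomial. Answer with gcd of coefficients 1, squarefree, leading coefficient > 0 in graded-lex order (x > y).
x^2 - y^2 + x + 1

First, degree: no degree-1 curve has this shape, so deg p = 2.
Then, symmetries: it's symmetric under y → −y, forcing even powers of y.
Then, checking where it meets the axes: it misses every integer gridline on the x-axis; the y-axis gridline crossings are at y ∈ {-1, 1}.
Finally, together with the visible shape, these determine p as stated.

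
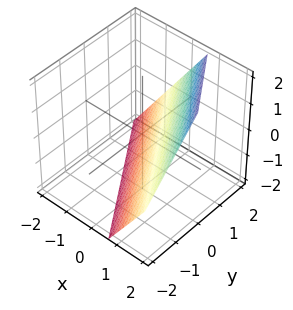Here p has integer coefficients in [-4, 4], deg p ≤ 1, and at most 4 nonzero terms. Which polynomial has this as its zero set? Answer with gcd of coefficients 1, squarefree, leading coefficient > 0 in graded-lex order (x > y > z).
3*x + 2*y - 2*z - 2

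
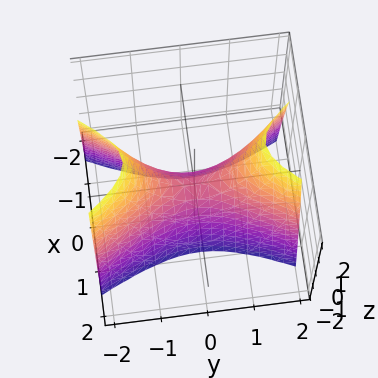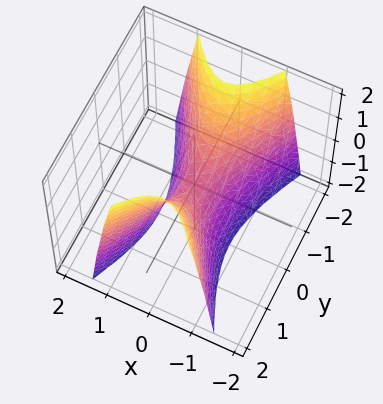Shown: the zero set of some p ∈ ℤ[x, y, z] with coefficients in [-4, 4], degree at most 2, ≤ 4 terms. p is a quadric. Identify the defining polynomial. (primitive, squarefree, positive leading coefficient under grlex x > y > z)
3*x^2 - y^2 + z

The degree is 2 — a saddle surface; a quadric.
Symmetries: it's symmetric under y → −y, forcing even powers of y; the x ↦ −x reflection is a symmetry, so x appears only in even powers.
From the visible intercepts: it meets the z-axis at z = 0 (among the integer gridlines); one x-axis crossing is at x = 0.
Putting this together gives p.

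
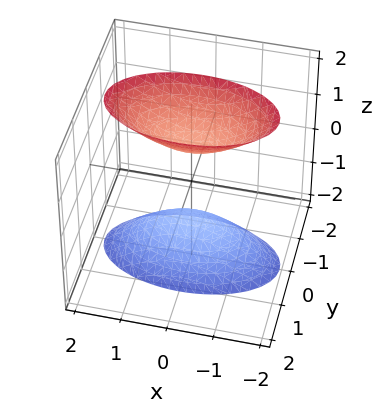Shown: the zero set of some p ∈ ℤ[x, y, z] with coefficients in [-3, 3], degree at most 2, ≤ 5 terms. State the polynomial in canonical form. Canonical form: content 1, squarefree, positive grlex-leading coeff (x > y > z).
x^2 + 3*y^2 - z^2 + 1

There are 2 components. Treating them together as one polynomial.
The degree is 2 — two sheets facing apart; a quadric.
Symmetries: the z ↦ −z reflection is a symmetry, so z appears only in even powers; mirror symmetry x ↦ −x ⇒ only even powers of x; it's symmetric under y → −y, forcing even powers of y.
From the axis intercepts and sections: the surface avoids every integer x-axis point in the box; among the integer gridlines, it crosses the z-axis at z ∈ {-1, 1}; it misses every integer gridline on the y-axis.
Matching integer coefficients to the picture gives p.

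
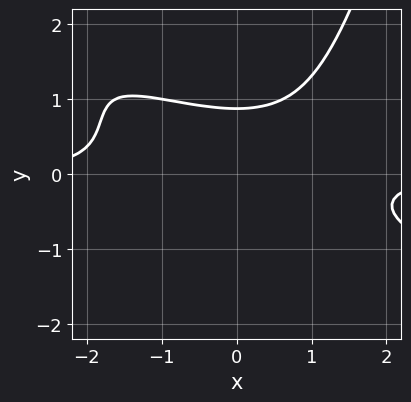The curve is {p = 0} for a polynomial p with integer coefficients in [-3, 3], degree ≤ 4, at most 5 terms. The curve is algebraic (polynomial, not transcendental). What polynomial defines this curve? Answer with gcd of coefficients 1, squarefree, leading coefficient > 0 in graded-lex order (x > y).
First, deg p = 4. A generic line meets the curve in up to 4 points.
Then, observable constraints: it misses every integer gridline on the x-axis.
Finally, putting this together gives p.

x^3*y + 2*x^2*y^2 - 3*y^3 + 2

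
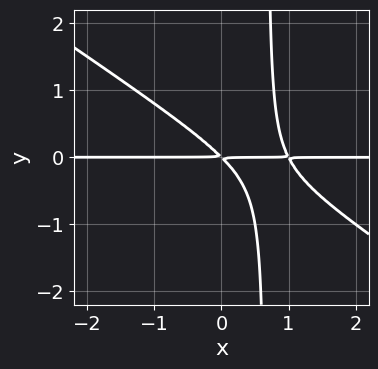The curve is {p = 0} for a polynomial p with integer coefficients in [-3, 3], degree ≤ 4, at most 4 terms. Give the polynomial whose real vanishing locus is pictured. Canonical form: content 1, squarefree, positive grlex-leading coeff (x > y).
1. deg p = 3.
2. Observable constraints: the visible x-axis segment lies entirely on the curve.
3. Solving for integer coefficients yields p as stated.

2*x^2*y + 3*x*y^2 - 2*x*y - 2*y^2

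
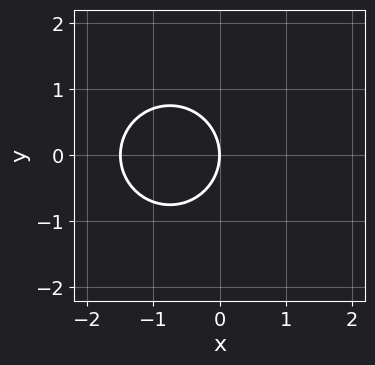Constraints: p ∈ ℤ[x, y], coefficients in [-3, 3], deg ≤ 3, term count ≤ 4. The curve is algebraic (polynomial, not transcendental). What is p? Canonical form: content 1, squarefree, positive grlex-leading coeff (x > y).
2*x^2 + 2*y^2 + 3*x

1. Degree: a generic line meets the curve in up to 2 points, so deg p = 2.
2. Symmetries: mirror symmetry y ↦ −y ⇒ only even powers of y.
3. Against the integer gridlines: it crosses the y-axis at the gridline y = 0; it meets the x-axis at x = 0 (among the integer gridlines).
4. Fitting integer coefficients to these (and the overall shape) gives p.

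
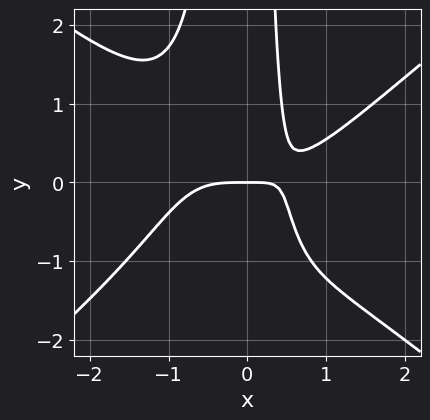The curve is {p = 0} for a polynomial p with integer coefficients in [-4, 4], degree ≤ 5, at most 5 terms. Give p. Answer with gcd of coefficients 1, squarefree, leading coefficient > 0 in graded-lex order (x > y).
First, degree: a generic line meets the curve in up to 4 points, so deg p = 4.
Then, against the integer gridlines: it meets the x-axis at x = 0 (among the integer gridlines); it crosses the y-axis at the gridline y = 0.
Finally, putting this together gives p.

2*x^4 - 3*x^2*y^2 - x^2*y - 3*x*y + 2*y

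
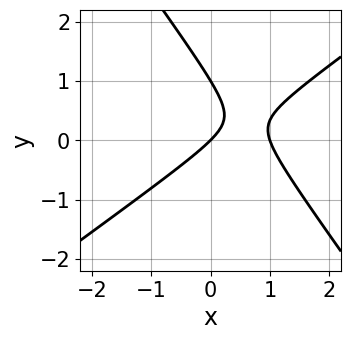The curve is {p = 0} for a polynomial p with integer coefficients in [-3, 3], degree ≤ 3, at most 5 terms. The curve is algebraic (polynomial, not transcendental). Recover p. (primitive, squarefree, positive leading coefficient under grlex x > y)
1. The degree is 2 — the shape is more complex than any degree-1 curve.
2. Reading off the gridlines: among the integer gridlines, it crosses the x-axis at x ∈ {0, 1}; among the integer gridlines, it crosses the y-axis at y ∈ {0, 1}.
3. Together with the visible shape, these determine p as stated.

3*x^2 - 2*x*y - 3*y^2 - 3*x + 3*y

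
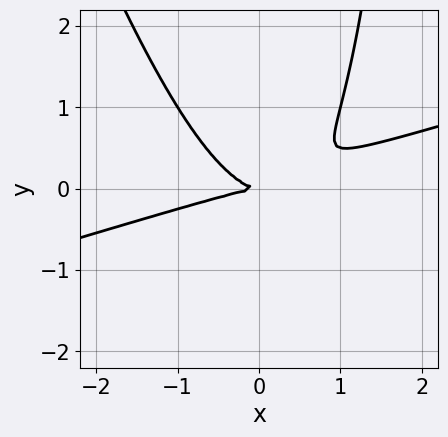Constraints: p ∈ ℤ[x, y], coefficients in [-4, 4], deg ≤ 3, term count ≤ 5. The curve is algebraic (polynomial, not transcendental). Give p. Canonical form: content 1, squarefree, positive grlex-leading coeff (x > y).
x^3 - 3*x^2*y - x*y^2 + 3*y^2

The degree is 3 — the shape is more complex than any degree-2 curve.
Checking where it meets the axes: one x-axis crossing is at x = 0; it meets the y-axis at y = 0 (among the integer gridlines).
Fitting integer coefficients to these (and the overall shape) gives p.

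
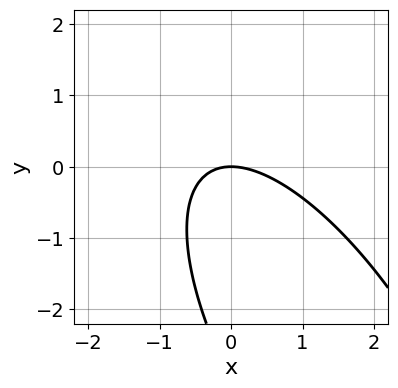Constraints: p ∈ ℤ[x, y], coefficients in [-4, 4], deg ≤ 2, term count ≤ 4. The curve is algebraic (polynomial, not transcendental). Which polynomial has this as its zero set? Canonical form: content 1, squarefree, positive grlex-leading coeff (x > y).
2*x^2 + 2*x*y + y^2 + 3*y

(a) deg p = 2. No degree-1 curve has this shape.
(b) Against the integer gridlines: it crosses the y-axis at the gridline y = 0; it meets the x-axis at x = 0 (among the integer gridlines).
(c) Matching integer coefficients to the picture gives p.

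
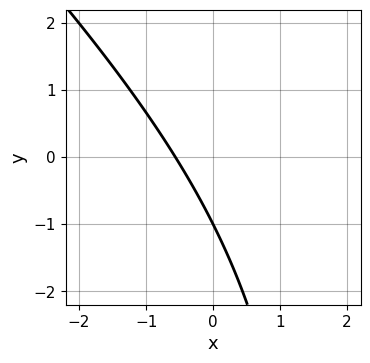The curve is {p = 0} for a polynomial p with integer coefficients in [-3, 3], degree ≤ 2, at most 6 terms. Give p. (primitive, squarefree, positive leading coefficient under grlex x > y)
x^2 + x*y - 3*x - 2*y - 2

The degree is 2 — no degree-1 curve has this shape.
Against the integer gridlines: it meets the y-axis at y = -1 (among the integer gridlines).
Solving for integer coefficients yields p as stated.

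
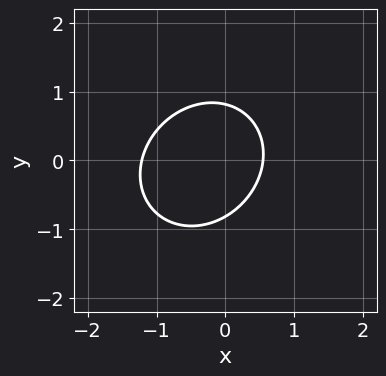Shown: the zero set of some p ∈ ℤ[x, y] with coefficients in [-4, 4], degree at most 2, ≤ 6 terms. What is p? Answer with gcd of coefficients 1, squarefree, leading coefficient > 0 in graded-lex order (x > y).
First, deg p = 2. No degree-1 curve has this shape.
Finally, matching integer coefficients to the picture gives p.

3*x^2 - x*y + 3*y^2 + 2*x - 2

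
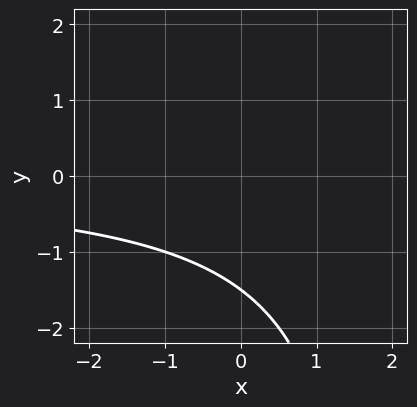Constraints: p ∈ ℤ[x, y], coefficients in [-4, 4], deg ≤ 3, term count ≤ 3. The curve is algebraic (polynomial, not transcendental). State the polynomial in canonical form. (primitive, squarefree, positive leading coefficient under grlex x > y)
1. Degree: a generic line meets the curve in up to 2 points, so deg p = 2.
2. Reading off the gridlines: it misses every integer gridline on the x-axis.
3. These observations pin down the coefficients.

x*y - 2*y - 3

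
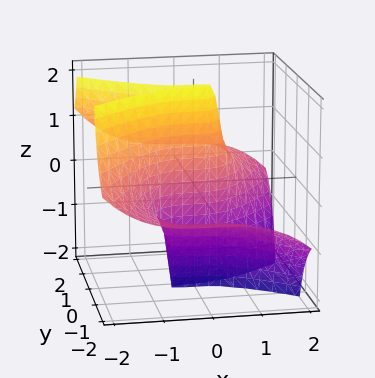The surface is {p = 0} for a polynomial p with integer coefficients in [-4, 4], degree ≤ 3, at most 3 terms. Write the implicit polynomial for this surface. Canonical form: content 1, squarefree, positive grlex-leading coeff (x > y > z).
The degree is 3 — the shape is more complex than any degree-2 surface.
From the visible intercepts: it meets the x-axis at x = 0 (among the integer gridlines); the visible z-axis segment lies entirely on the surface.
Assembling these constraints gives the stated polynomial.

x^3 + 3*y^2*z - 2*y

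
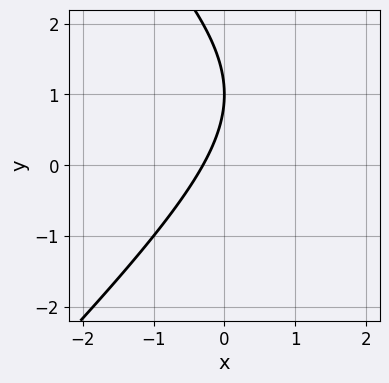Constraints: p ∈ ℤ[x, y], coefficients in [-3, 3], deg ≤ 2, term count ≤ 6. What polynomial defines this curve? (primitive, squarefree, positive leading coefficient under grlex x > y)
x^2 - y^2 - 3*x + 2*y - 1

First, the degree is 2 — a generic line meets the curve in up to 2 points.
Then, observable constraints: it meets the y-axis at y = 1 (among the integer gridlines).
Finally, these observations pin down the coefficients.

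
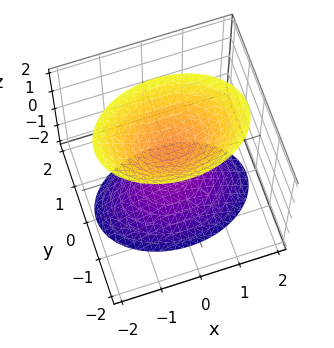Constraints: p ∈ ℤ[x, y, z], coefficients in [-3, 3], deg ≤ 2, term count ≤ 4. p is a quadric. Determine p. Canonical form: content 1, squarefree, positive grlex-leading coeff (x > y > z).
There are 2 components. Treating them together as one polynomial.
The degree is 2 — two sheets facing apart; a quadric.
Symmetries: the z ↦ −z reflection is a symmetry, so z appears only in even powers; it's symmetric under x → −x, forcing even powers of x; mirror symmetry y ↦ −y ⇒ only even powers of y.
Checking where it meets the axes: among the integer gridlines, it crosses the z-axis at z ∈ {-1, 1}; the surface avoids every integer y-axis point in the box.
These observations pin down the coefficients.

x^2 + 2*y^2 - z^2 + 1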